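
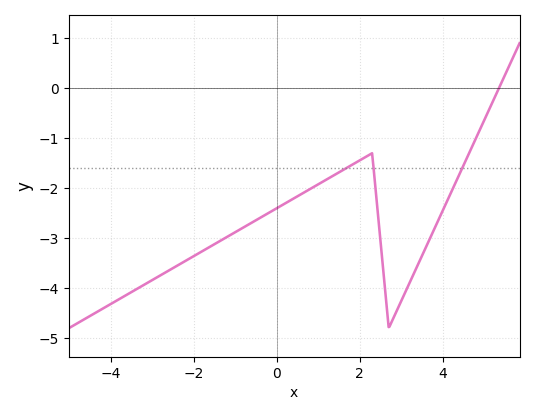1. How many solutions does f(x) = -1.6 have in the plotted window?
3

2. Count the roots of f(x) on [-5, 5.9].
1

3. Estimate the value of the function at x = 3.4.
-3.54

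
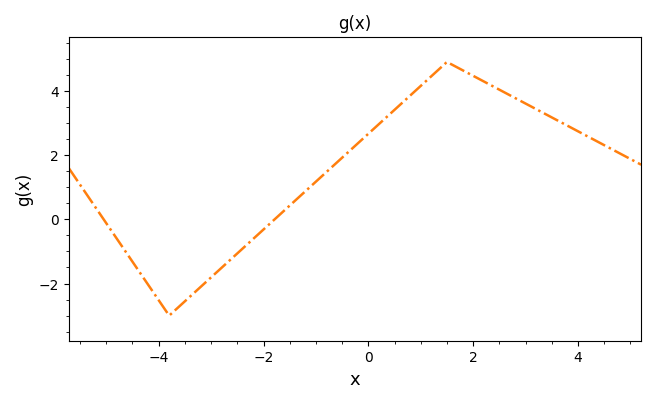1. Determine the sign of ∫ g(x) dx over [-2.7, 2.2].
positive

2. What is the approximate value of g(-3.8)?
-3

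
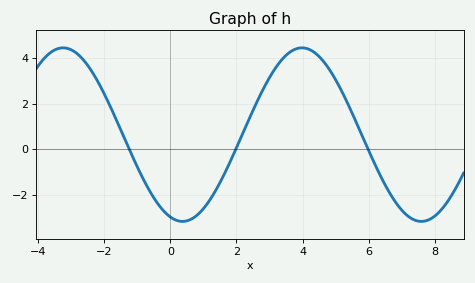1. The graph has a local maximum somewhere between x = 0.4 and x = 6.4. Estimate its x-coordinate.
4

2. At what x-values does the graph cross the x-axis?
-1.2, 2, 6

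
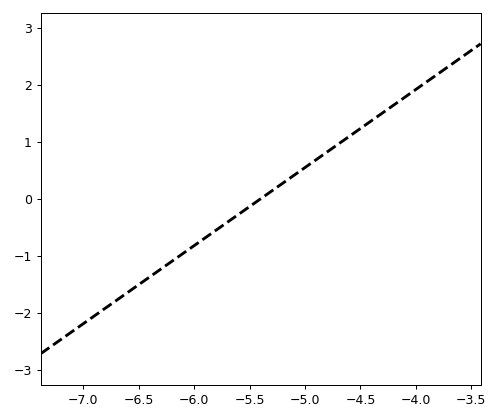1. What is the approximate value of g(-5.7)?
-0.4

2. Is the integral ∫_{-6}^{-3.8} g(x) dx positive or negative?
positive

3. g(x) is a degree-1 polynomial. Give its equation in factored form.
y = 1.37(x + 5.4)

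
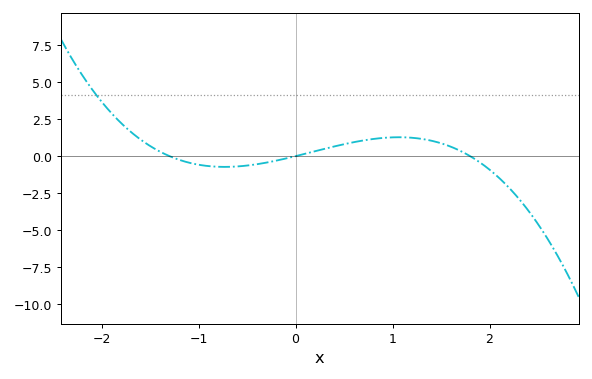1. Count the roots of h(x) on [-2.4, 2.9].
3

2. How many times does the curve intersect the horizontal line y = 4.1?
1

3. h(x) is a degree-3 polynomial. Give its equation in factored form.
y = -0.69(x + 1.3)(x - 0)(x - 1.8)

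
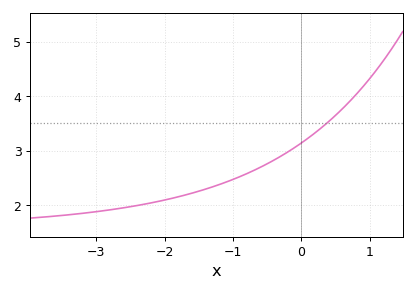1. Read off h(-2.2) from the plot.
2.04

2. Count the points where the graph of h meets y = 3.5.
1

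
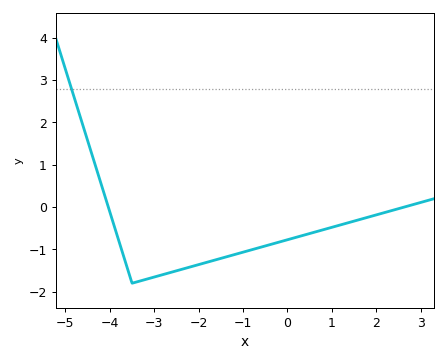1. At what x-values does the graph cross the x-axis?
-4, 2.6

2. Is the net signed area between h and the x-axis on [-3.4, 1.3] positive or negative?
negative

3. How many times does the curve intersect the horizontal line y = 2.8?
1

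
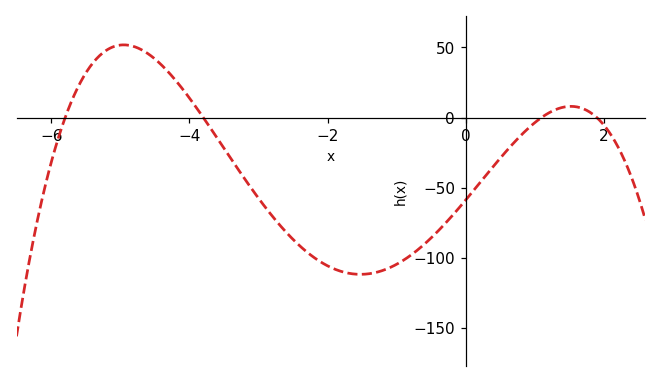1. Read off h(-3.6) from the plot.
-14.6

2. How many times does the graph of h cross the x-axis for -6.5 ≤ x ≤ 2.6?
4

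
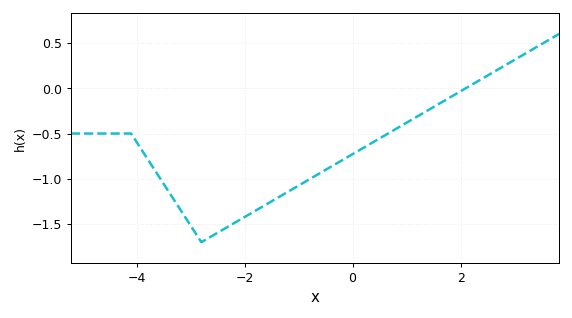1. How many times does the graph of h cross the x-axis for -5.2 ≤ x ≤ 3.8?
1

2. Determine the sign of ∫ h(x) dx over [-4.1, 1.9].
negative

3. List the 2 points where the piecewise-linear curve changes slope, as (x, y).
(-4.1, -0.5); (-2.8, -1.7)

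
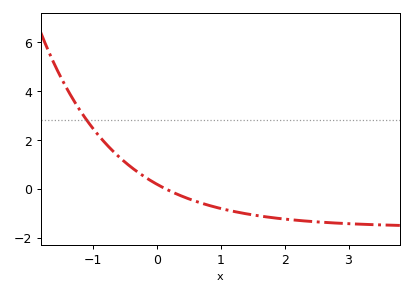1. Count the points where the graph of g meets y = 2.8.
1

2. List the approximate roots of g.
0.1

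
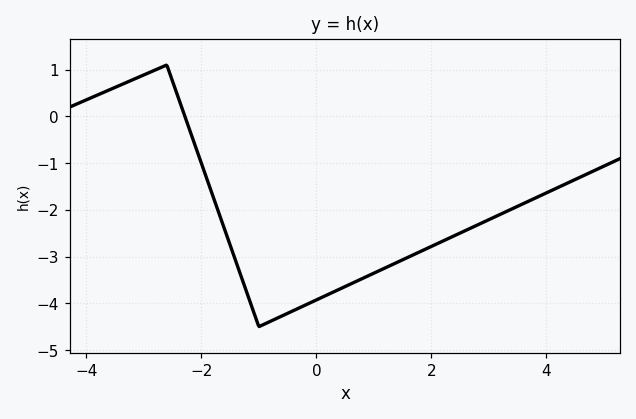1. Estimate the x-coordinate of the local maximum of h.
-2.6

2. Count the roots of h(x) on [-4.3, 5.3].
1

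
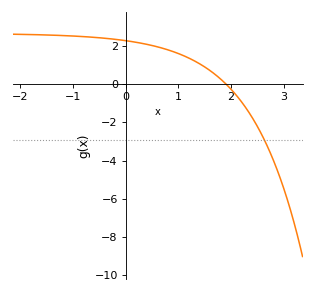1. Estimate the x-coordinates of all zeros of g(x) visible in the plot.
1.91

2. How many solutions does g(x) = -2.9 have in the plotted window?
1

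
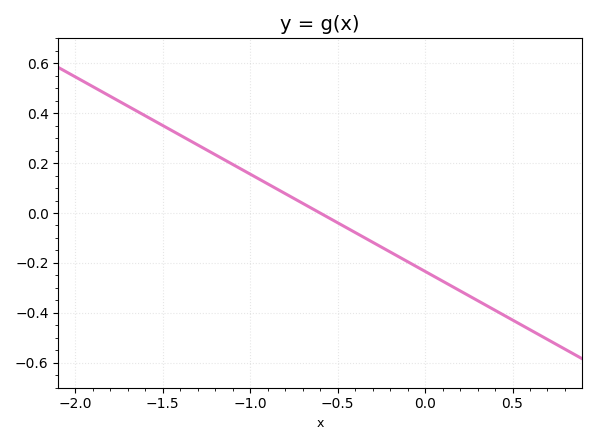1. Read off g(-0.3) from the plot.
-0.12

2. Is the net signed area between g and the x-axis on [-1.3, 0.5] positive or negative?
negative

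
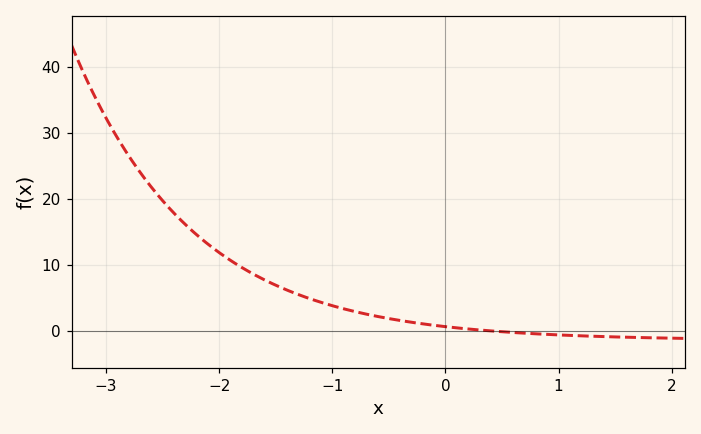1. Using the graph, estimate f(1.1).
-1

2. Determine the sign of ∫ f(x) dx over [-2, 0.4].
positive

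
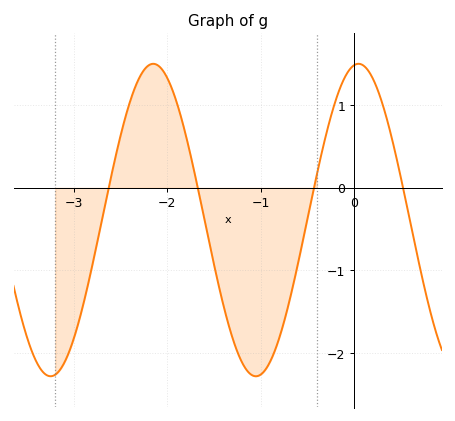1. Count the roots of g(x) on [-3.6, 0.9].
4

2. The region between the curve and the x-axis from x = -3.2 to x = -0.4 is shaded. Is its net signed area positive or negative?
negative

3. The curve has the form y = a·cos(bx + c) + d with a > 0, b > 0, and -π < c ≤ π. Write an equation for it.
y = 1.89cos(2.86x - 0.13) - 0.39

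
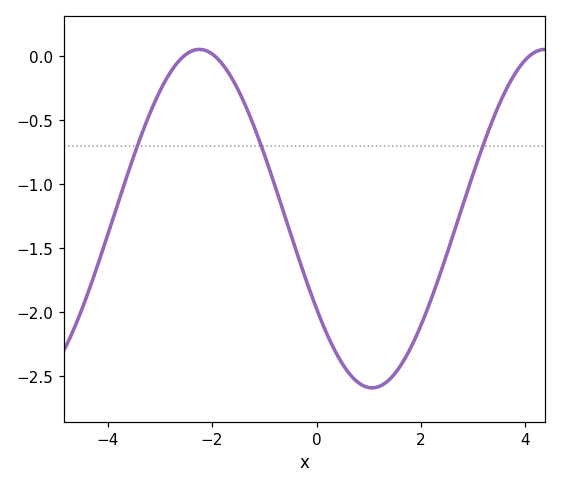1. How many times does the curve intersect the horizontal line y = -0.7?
3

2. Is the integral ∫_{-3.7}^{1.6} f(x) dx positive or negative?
negative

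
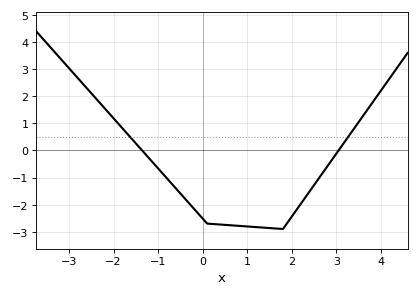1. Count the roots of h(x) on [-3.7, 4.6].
2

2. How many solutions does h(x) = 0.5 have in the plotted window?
2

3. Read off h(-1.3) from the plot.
-0.1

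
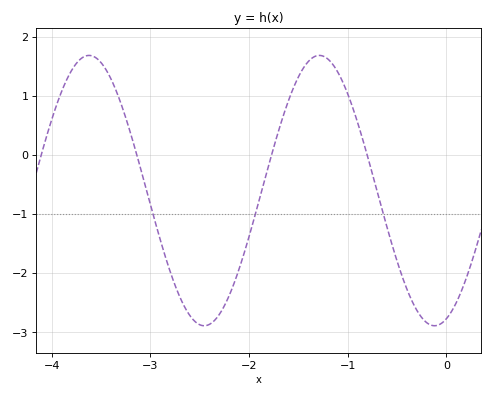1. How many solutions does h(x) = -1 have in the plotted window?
3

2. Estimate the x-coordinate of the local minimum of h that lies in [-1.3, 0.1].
-0.1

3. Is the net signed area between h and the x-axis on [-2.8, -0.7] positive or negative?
negative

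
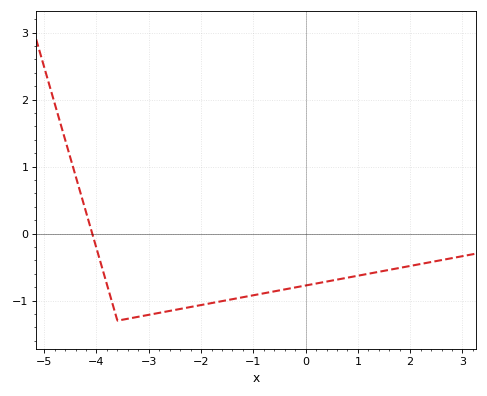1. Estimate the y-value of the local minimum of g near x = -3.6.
-1.3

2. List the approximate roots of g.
-4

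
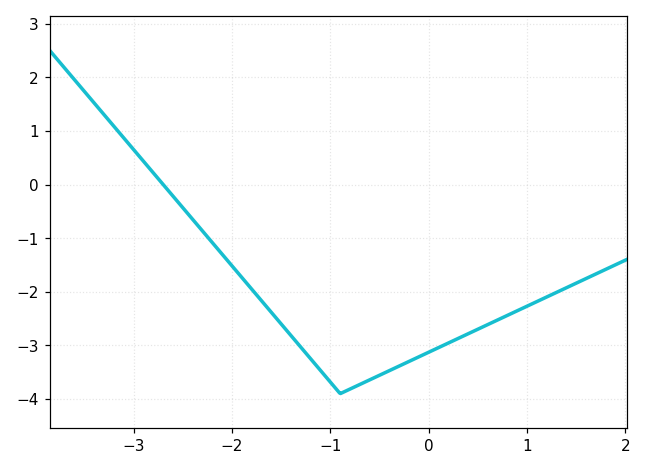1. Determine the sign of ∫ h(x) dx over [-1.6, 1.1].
negative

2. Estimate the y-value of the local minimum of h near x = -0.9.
-3.9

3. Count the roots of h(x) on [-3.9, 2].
1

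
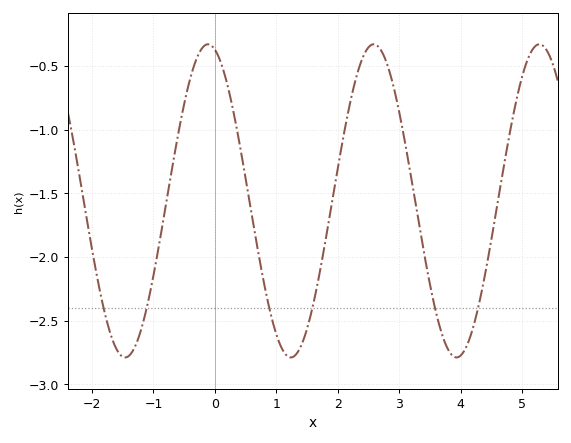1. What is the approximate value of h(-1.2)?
-2.57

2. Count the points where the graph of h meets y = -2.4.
6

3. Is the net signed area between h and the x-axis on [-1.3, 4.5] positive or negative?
negative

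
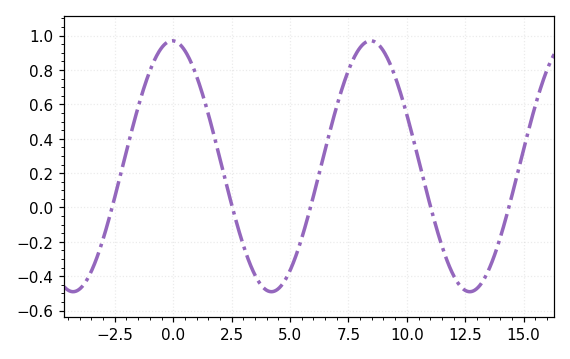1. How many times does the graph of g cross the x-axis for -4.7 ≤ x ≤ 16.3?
5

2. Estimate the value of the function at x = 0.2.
0.96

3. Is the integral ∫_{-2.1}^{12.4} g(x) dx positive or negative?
positive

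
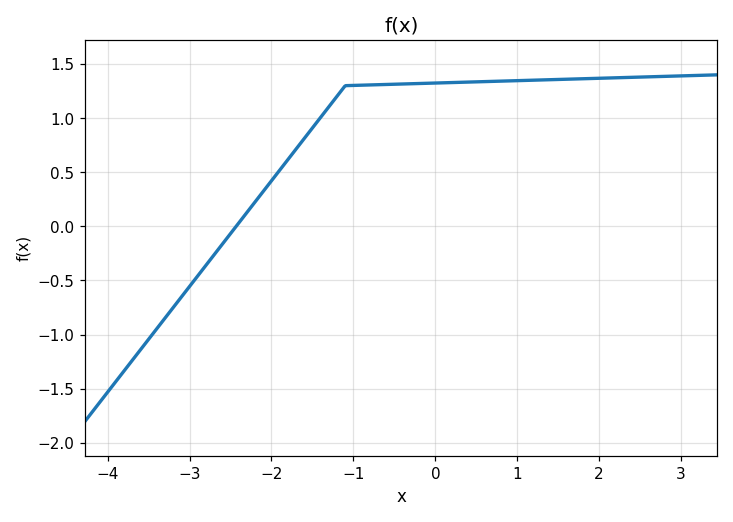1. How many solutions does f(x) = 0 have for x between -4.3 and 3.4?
1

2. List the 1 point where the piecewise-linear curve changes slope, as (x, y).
(-1.1, 1.3)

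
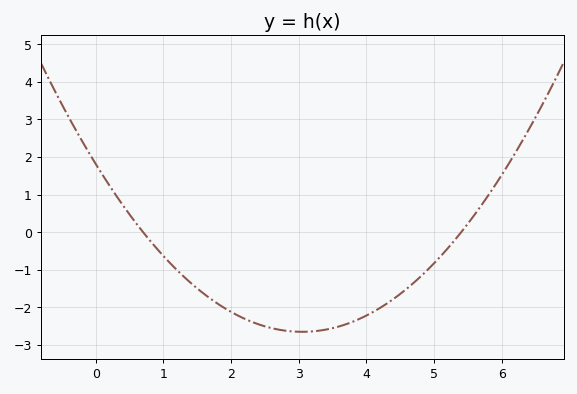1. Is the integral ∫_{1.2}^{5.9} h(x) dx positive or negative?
negative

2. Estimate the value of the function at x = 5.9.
1.25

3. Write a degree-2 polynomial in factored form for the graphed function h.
y = 0.48(x - 0.7)(x - 5.4)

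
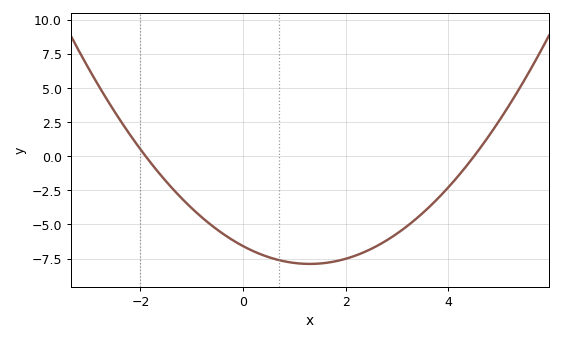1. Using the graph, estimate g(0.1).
-6.8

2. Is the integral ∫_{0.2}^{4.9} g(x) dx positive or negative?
negative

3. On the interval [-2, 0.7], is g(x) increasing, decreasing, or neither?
decreasing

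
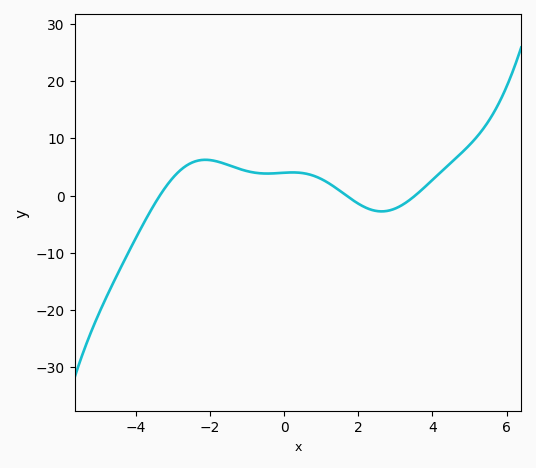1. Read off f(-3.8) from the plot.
-5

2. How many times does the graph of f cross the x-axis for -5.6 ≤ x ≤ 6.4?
3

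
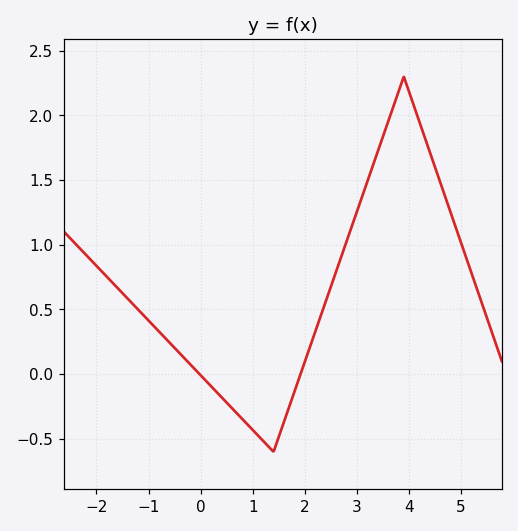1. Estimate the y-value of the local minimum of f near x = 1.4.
-0.6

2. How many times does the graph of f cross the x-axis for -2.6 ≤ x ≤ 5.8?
2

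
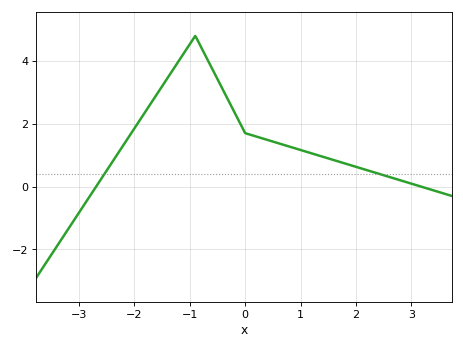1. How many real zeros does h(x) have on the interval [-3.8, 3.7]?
2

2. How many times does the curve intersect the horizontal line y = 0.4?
2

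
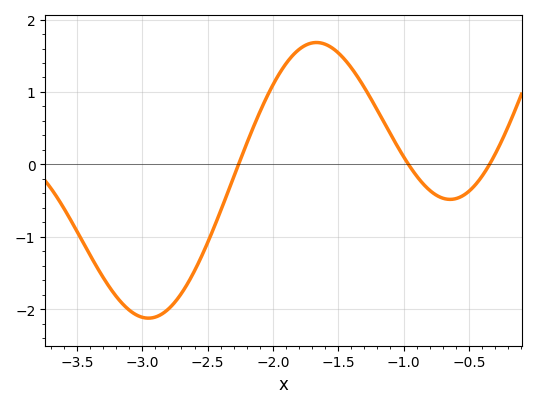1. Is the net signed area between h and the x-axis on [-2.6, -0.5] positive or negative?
positive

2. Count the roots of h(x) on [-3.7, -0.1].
3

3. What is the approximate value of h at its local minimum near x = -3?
-2.12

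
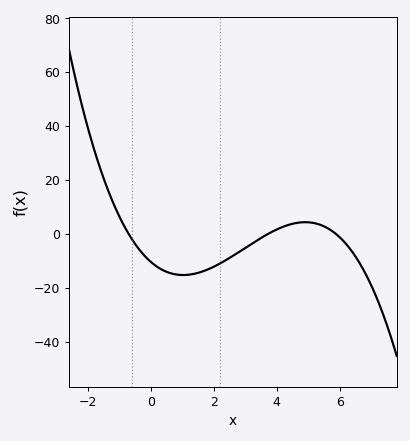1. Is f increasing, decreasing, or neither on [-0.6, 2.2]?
neither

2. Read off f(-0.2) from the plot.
-7.97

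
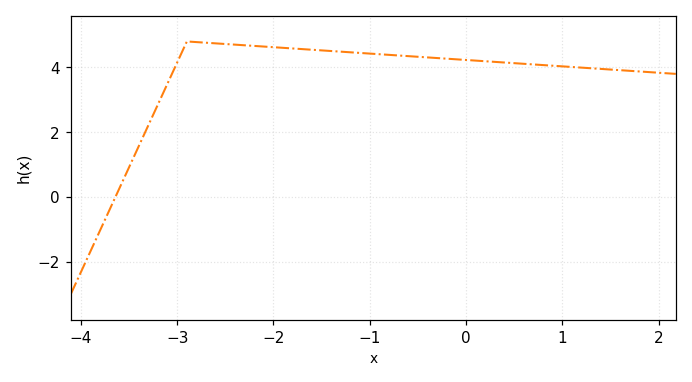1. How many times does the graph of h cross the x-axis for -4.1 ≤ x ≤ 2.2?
1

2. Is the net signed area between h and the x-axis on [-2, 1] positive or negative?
positive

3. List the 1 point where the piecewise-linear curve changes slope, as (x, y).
(-2.9, 4.8)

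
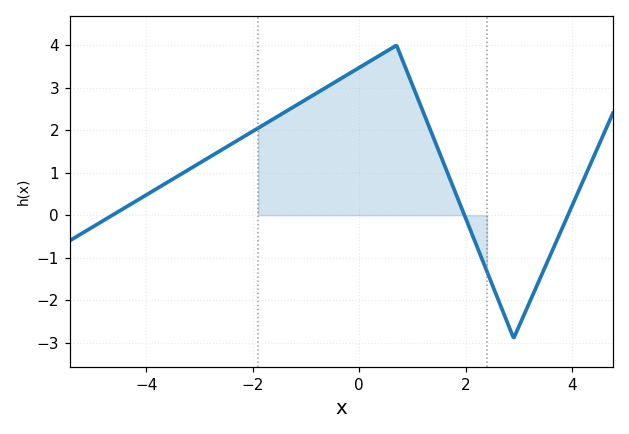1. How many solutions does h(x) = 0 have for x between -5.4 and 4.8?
3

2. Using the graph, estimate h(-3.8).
0.628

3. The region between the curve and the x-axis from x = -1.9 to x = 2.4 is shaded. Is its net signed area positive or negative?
positive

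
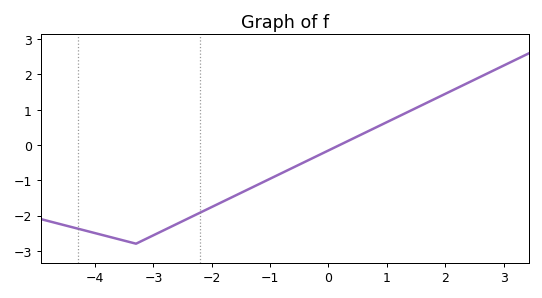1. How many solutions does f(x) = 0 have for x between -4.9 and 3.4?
1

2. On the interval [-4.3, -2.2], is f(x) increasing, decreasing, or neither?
neither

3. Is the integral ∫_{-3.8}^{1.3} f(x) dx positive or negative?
negative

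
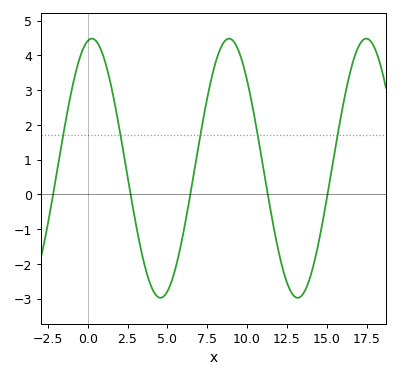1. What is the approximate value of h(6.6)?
0.4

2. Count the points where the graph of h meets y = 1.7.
5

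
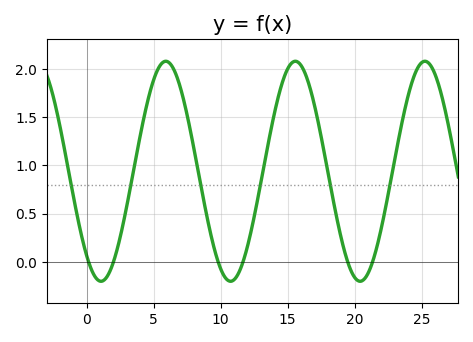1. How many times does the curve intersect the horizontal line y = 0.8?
6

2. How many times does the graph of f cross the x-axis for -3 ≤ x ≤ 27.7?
6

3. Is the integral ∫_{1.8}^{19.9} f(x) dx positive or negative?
positive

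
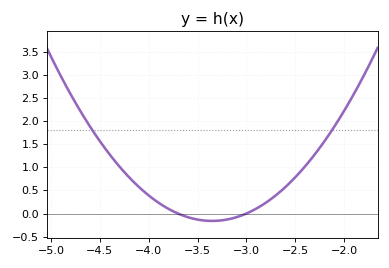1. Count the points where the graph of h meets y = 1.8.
2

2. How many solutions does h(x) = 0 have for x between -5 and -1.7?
2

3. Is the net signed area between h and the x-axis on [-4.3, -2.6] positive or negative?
positive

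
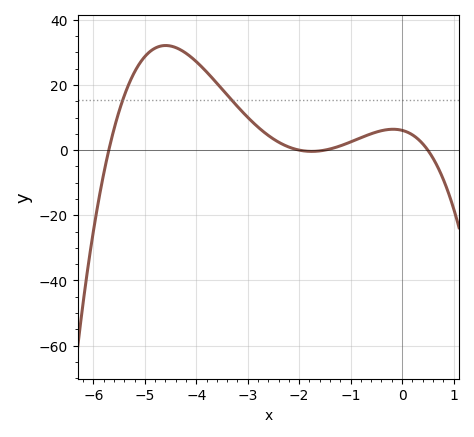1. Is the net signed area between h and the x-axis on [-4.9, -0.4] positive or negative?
positive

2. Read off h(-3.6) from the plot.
20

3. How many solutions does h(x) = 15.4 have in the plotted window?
2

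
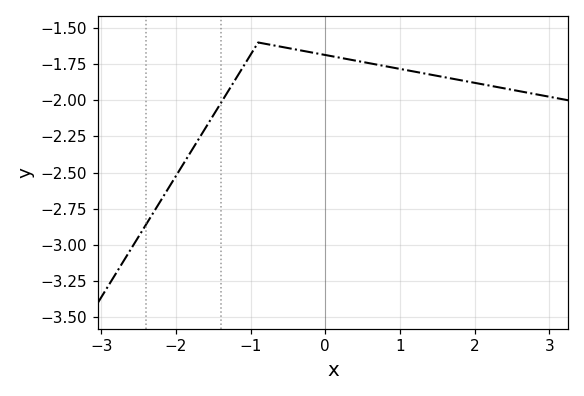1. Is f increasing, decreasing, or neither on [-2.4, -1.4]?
increasing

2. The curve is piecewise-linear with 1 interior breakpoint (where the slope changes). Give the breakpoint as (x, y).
(-0.9, -1.6)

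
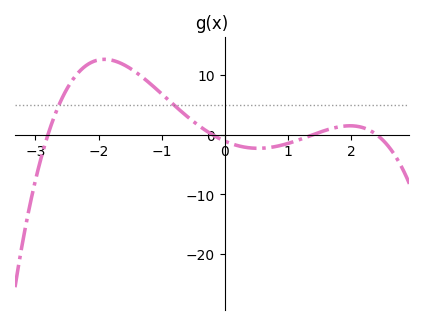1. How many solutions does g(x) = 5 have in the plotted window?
2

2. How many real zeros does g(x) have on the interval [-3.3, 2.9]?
4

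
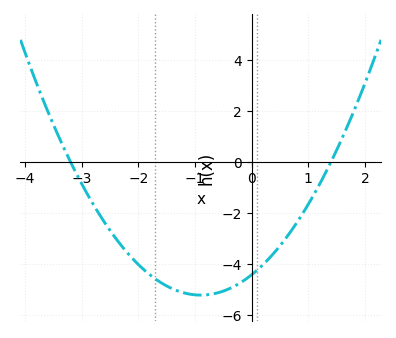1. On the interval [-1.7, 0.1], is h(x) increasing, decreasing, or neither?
neither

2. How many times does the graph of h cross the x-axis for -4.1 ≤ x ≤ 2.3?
2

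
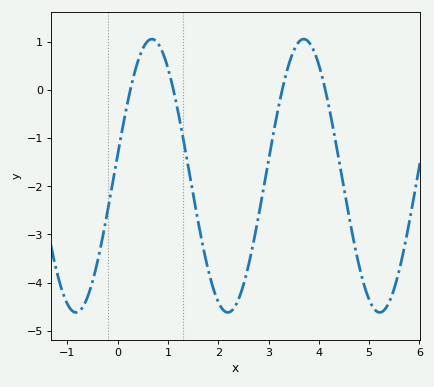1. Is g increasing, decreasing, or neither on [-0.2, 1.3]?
neither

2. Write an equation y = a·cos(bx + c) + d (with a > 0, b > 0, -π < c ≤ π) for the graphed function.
y = 2.84cos(2.1x - 1.4) - 1.78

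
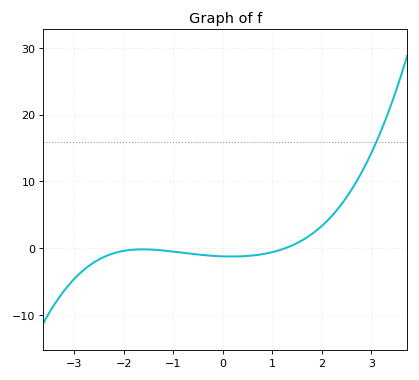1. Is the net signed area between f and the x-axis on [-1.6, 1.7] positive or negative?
negative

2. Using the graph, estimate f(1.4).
0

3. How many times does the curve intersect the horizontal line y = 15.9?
1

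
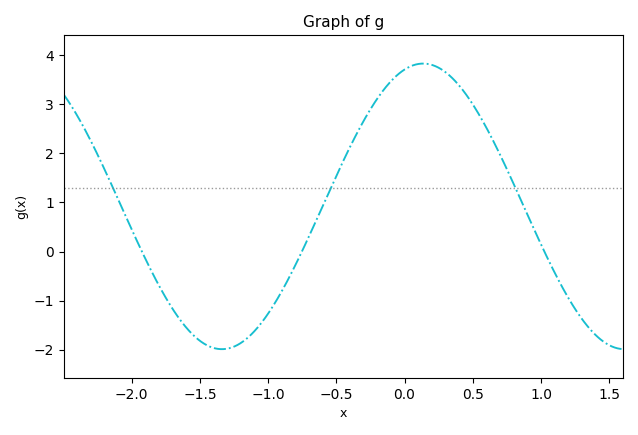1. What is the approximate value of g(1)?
0.1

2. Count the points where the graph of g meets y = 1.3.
3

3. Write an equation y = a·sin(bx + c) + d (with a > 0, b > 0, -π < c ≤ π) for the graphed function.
y = 2.91sin(2.1x + 1.3) + 0.92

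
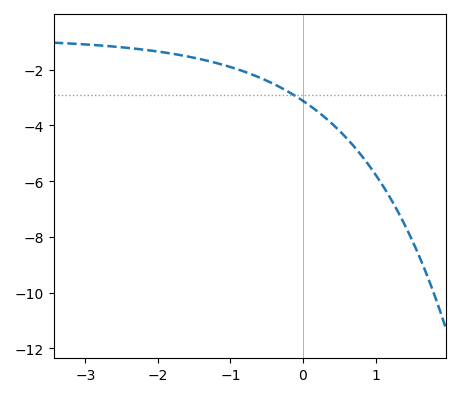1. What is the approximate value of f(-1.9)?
-1.4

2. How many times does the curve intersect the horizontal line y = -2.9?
1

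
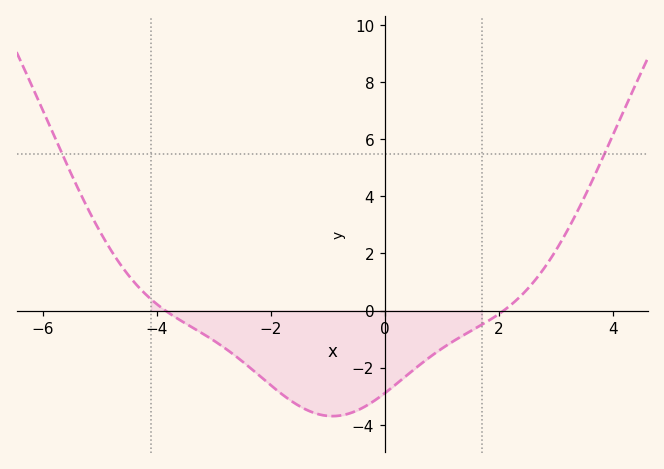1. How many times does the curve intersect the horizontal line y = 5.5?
2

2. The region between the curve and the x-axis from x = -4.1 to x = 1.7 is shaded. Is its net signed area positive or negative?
negative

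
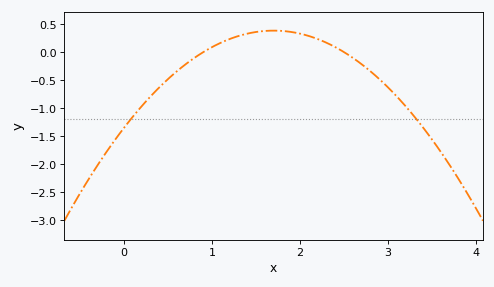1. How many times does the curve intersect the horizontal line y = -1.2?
2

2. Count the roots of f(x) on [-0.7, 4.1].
2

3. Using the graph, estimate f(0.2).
-0.966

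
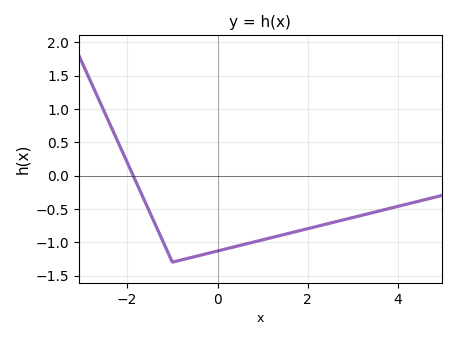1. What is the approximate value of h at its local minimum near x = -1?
-1.3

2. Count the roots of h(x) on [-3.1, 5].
1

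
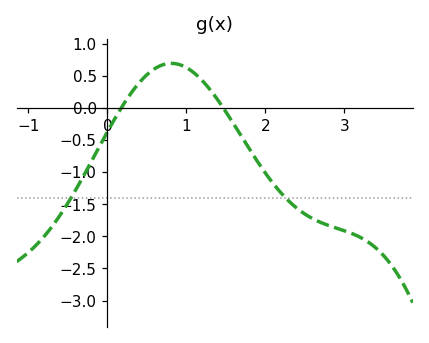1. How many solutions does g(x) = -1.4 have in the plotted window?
2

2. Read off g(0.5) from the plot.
0.52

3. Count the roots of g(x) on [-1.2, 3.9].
2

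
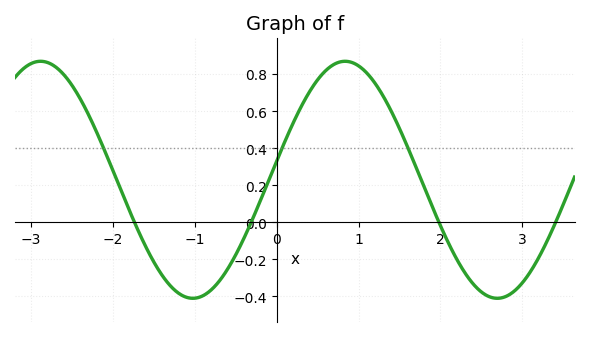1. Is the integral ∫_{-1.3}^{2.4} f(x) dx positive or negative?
positive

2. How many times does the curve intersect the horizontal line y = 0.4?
3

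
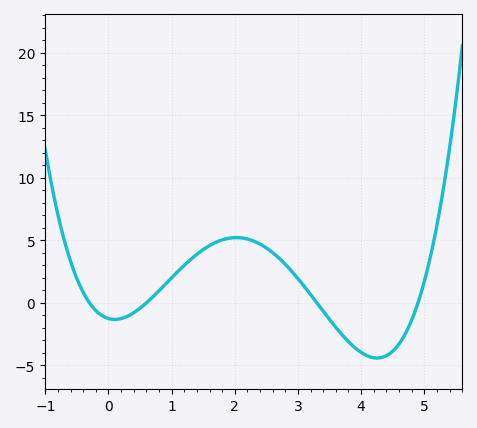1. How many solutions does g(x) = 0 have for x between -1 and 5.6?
4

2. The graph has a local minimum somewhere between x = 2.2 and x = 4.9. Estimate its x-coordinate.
4.3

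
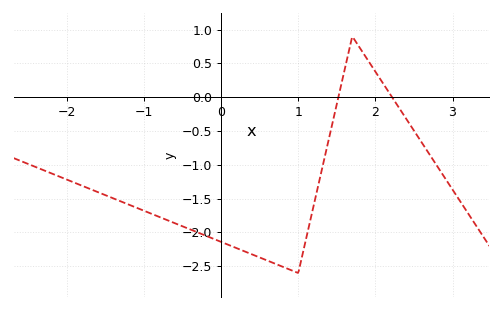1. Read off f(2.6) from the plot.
-0.65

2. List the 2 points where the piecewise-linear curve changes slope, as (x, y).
(1, -2.6); (1.7, 0.9)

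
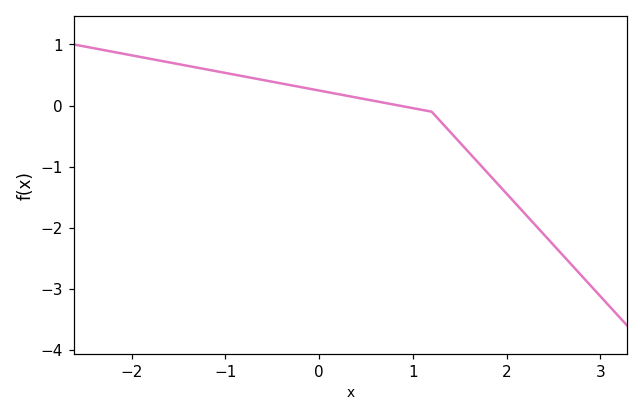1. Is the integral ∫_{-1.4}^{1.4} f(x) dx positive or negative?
positive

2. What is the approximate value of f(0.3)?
0.159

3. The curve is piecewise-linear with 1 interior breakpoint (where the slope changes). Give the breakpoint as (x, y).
(1.2, -0.1)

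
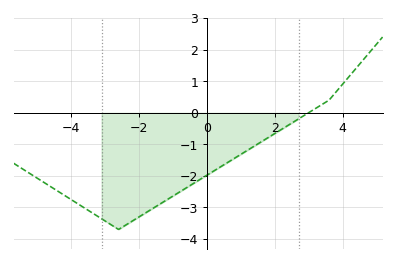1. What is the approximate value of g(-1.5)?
-2.97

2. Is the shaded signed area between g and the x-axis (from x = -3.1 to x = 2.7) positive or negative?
negative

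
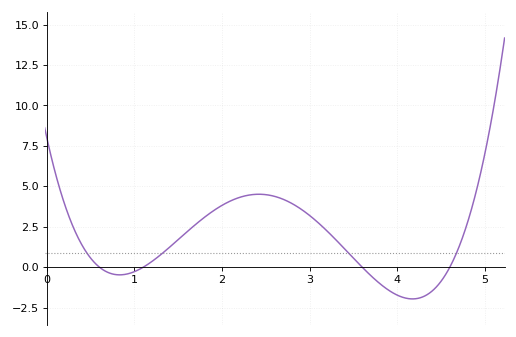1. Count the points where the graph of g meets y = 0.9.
4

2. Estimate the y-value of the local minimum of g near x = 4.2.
-2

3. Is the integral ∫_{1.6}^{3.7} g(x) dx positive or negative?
positive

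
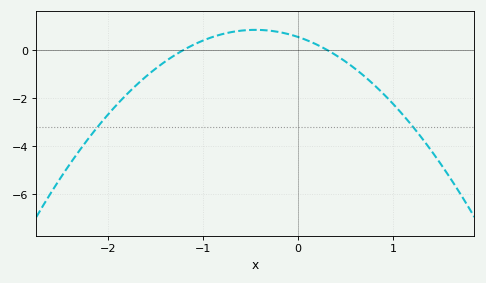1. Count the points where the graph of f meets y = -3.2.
2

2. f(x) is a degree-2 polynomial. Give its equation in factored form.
y = -1.47(x + 1.2)(x - 0.3)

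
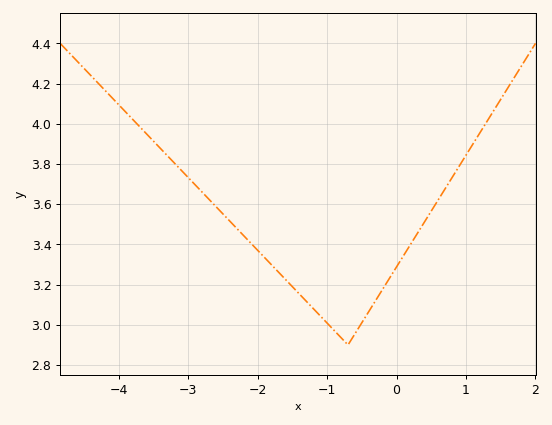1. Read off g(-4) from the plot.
4.09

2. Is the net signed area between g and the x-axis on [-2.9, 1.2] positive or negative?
positive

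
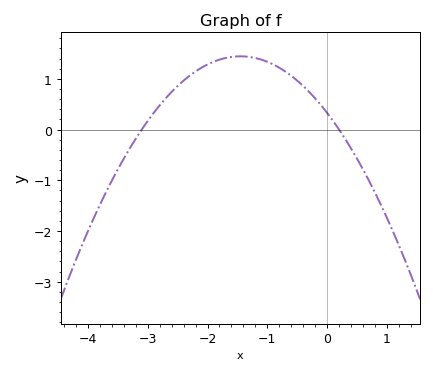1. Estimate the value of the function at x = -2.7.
0.615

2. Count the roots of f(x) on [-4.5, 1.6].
2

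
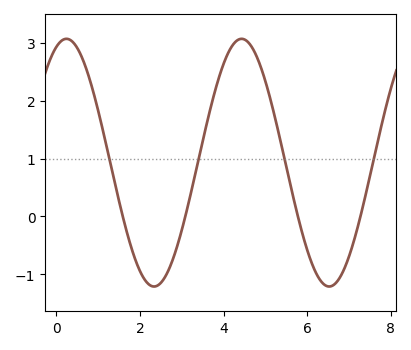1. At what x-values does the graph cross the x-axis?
1.6, 3, 5.8, 7.2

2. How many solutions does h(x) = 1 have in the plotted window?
4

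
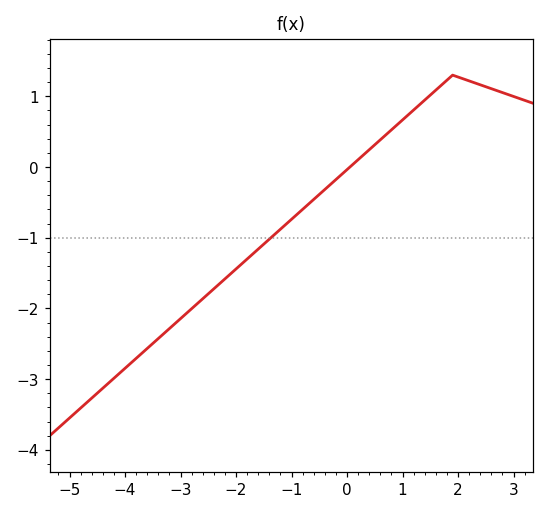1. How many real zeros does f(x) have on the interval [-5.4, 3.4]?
1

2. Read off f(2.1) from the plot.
1.25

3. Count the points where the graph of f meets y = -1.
1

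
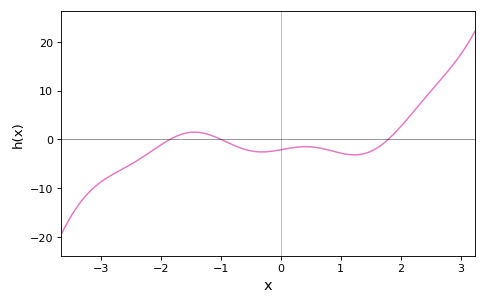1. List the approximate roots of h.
-1.85, -1, 1.79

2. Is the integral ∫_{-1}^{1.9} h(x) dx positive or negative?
negative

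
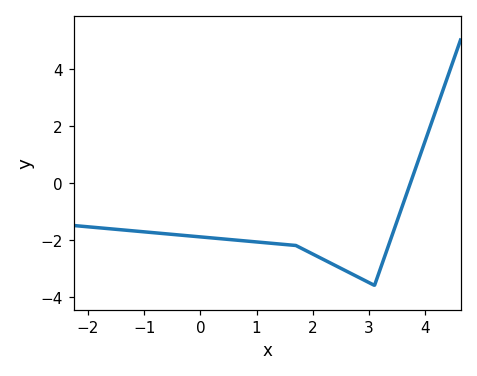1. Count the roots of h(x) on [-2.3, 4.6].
1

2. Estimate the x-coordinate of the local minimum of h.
3.1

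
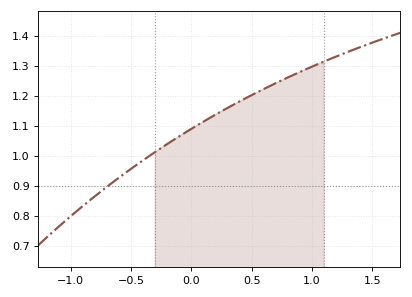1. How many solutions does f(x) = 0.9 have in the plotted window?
1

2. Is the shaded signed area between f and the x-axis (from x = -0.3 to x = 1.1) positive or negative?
positive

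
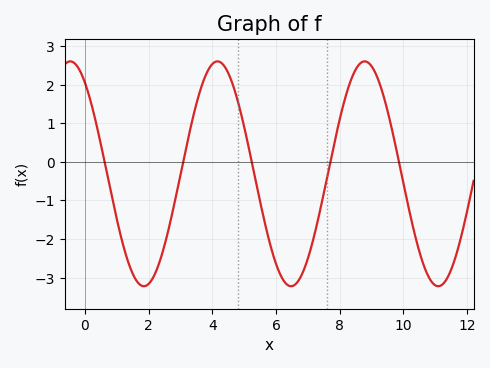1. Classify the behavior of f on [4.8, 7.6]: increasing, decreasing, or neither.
neither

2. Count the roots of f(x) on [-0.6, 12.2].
5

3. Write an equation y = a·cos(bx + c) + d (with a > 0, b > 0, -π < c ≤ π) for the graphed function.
y = 2.91cos(1.36x + 0.62) - 0.31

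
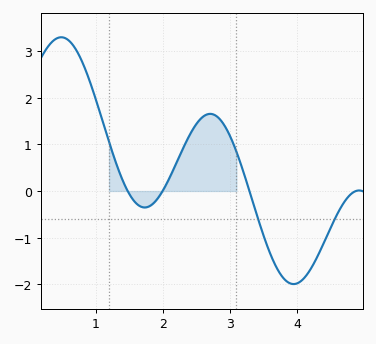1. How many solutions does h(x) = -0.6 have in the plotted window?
2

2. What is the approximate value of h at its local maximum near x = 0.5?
3.3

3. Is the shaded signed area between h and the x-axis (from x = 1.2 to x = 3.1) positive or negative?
positive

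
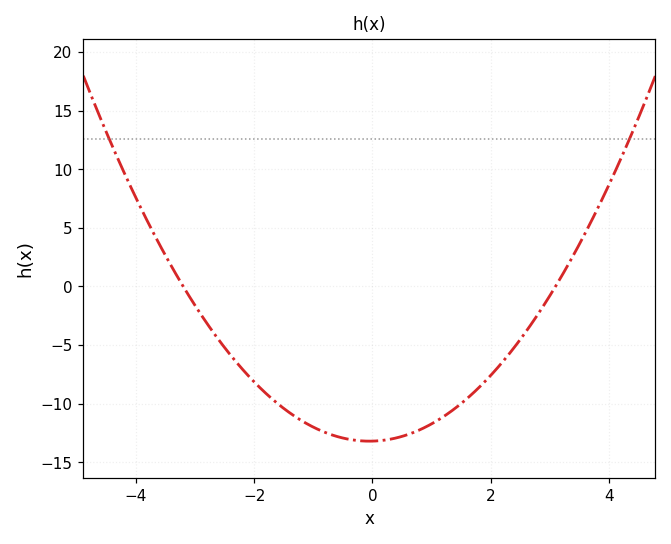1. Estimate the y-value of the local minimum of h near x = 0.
-13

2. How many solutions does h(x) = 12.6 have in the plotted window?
2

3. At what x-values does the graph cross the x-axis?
-3.2, 3.2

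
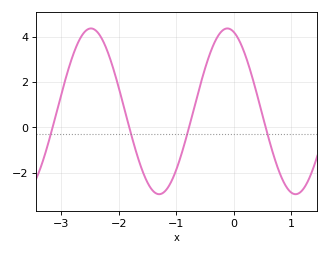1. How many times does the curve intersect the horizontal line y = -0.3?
4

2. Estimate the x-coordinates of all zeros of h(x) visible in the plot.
-3.1, -1.8, -0.8, 0.6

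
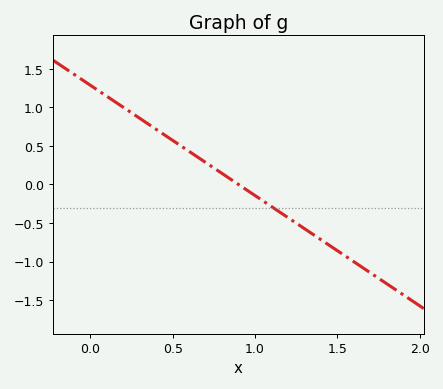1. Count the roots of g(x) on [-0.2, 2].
1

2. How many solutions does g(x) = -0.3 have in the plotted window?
1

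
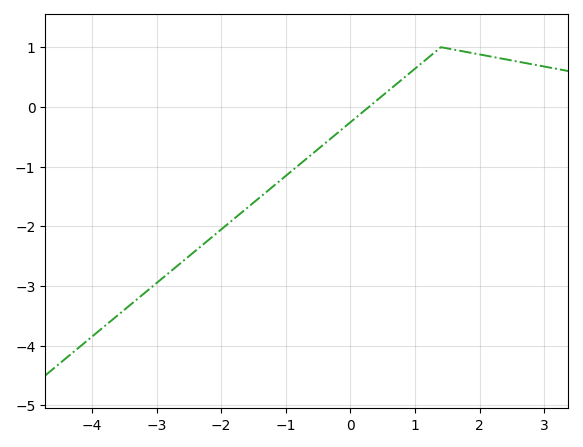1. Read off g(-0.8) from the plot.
-1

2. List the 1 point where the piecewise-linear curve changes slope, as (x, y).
(1.4, 1)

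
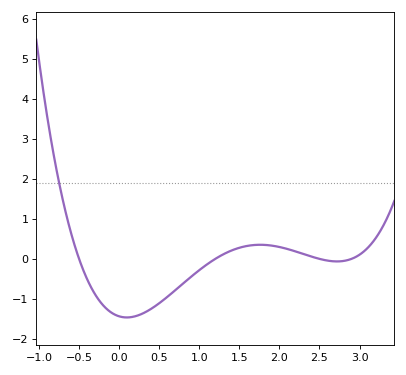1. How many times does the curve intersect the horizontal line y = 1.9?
1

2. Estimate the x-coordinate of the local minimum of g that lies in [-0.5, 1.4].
0.096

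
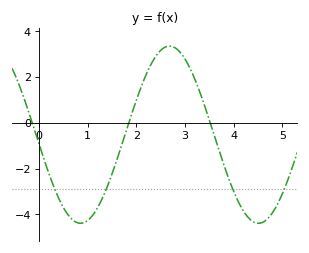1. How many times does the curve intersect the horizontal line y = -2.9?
4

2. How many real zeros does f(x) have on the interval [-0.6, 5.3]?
3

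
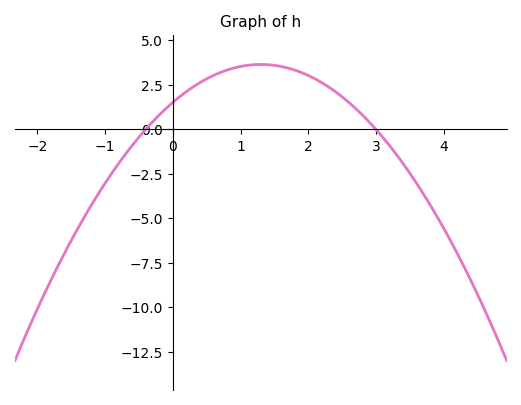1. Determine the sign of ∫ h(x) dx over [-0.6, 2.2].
positive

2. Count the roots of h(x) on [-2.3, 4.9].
2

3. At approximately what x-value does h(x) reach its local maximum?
1.3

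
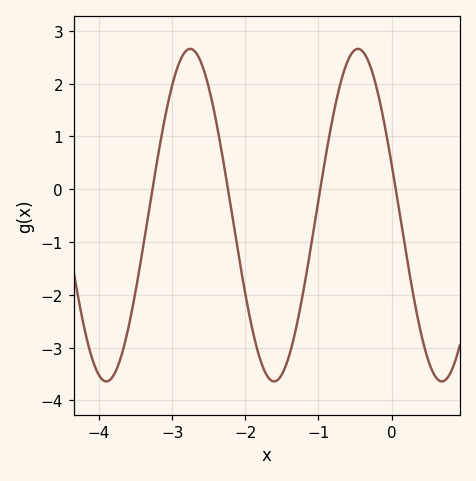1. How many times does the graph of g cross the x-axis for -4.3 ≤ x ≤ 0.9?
4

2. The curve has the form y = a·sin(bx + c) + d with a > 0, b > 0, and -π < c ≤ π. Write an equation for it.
y = 3.15sin(2.7x + 2.8) - 0.49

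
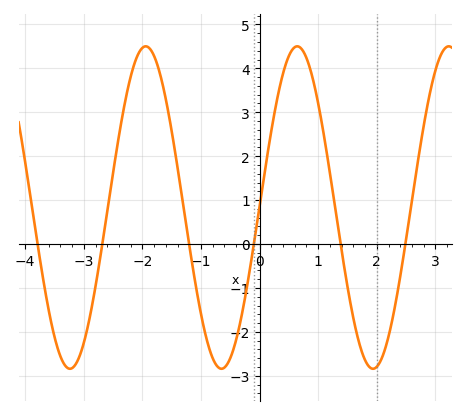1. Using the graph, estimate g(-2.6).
0.739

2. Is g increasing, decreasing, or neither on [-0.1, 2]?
neither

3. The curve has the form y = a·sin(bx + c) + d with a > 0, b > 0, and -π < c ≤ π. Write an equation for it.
y = 3.67sin(2.43x + 0.01) + 0.83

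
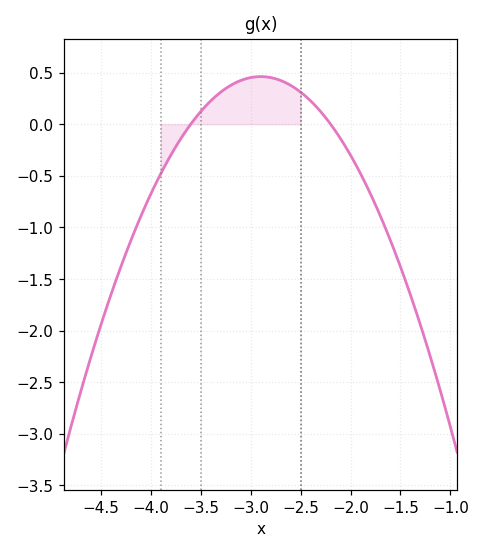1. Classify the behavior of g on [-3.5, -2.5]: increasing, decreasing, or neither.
neither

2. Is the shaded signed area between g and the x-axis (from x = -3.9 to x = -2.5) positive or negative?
positive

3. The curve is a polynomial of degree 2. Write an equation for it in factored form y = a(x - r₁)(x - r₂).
y = -0.94(x + 3.6)(x + 2.2)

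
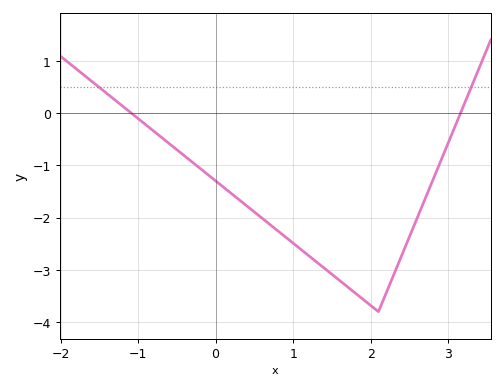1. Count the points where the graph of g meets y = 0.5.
2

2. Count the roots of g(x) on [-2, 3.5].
2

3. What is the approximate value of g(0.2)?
-1.54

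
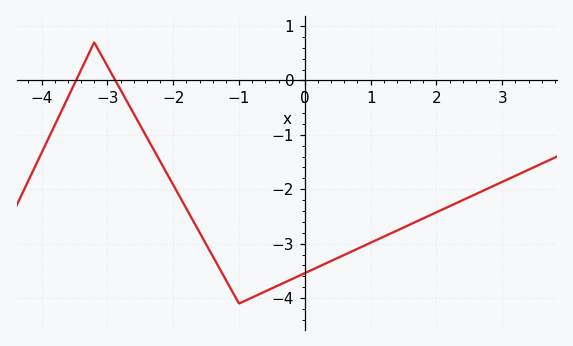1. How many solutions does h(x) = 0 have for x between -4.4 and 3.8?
2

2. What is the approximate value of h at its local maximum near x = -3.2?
0.696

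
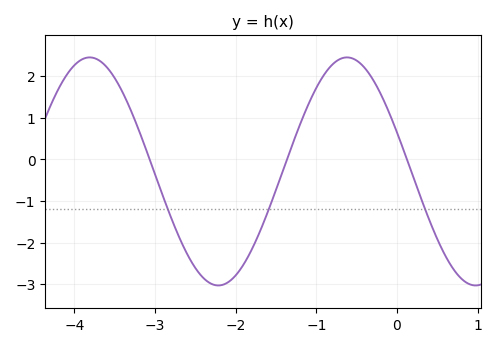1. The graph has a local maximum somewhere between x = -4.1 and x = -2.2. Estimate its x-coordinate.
-3.8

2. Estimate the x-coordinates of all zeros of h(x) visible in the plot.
-3.1, -1.4, 0.1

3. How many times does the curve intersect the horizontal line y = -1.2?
3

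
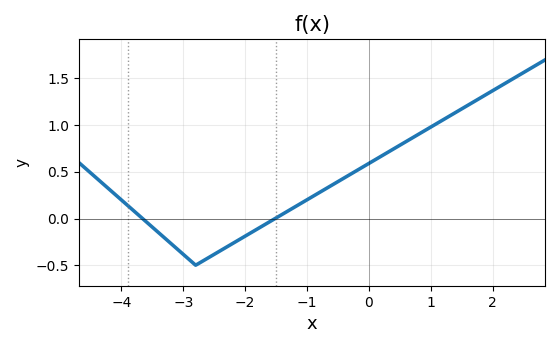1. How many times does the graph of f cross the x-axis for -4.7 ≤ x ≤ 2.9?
2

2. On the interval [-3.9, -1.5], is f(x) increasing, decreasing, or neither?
neither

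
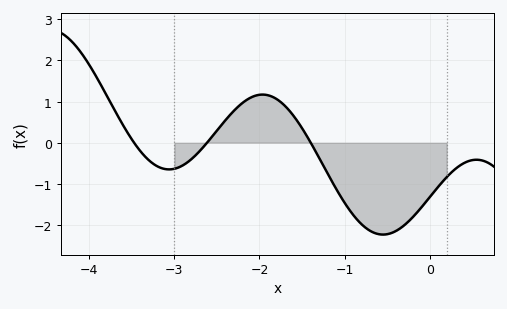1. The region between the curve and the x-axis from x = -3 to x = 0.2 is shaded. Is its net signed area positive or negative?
negative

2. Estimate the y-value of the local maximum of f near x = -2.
1.2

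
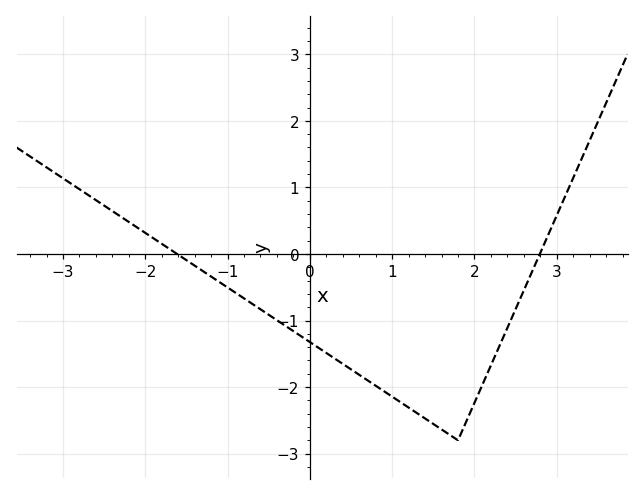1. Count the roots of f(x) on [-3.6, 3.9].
2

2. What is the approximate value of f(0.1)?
-1.4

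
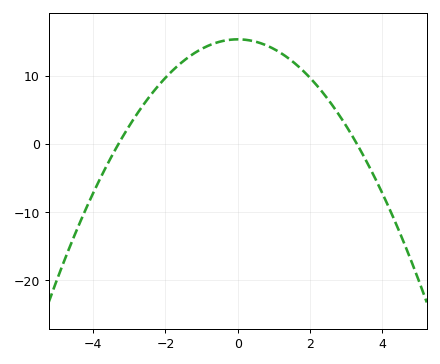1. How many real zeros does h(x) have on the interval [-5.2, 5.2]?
2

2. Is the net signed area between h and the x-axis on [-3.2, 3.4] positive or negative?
positive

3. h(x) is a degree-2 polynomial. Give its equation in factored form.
y = -1.41(x + 3.3)(x - 3.3)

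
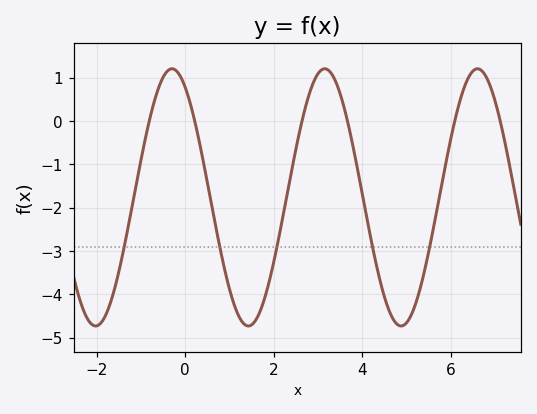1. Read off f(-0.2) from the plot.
1.16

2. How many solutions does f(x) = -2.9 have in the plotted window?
5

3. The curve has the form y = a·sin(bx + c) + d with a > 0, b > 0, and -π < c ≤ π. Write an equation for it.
y = 2.97sin(1.82x + 2.11) - 1.76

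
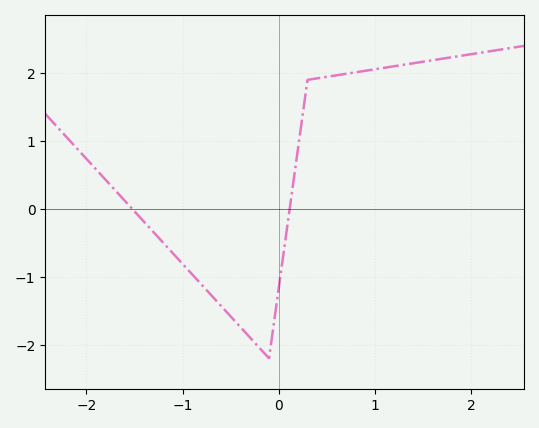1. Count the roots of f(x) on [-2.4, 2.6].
2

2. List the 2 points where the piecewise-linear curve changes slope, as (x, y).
(-0.1, -2.2); (0.3, 1.9)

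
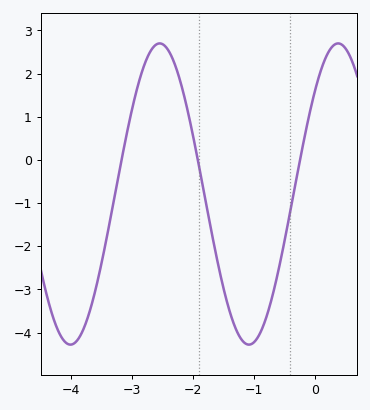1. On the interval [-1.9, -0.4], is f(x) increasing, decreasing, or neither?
neither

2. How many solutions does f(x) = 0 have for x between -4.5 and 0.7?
3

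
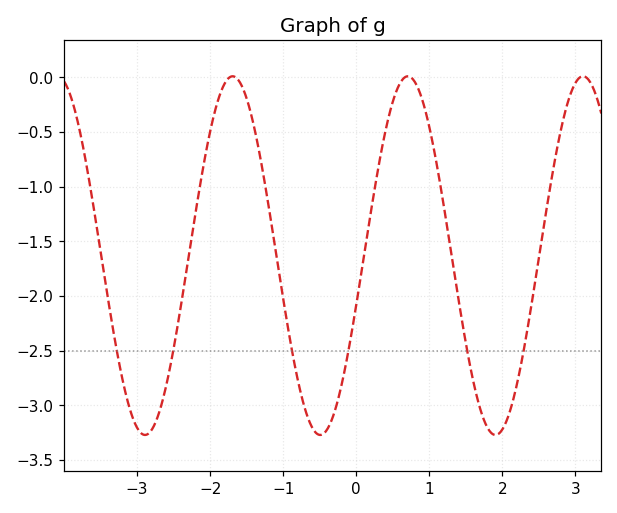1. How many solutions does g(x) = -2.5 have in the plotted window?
6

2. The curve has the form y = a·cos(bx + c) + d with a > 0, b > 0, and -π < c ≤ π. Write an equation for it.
y = 1.64cos(2.6x - 1.9) - 1.63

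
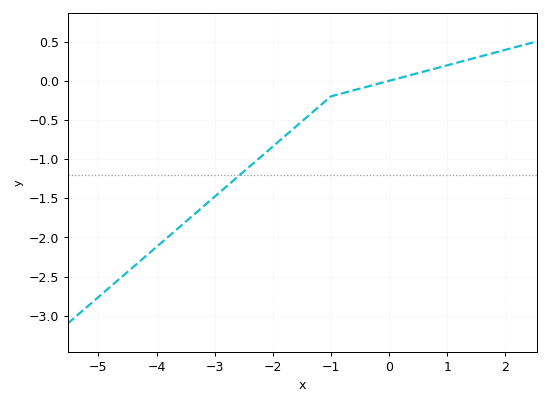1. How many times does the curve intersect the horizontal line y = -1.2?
1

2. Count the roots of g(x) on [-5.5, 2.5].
1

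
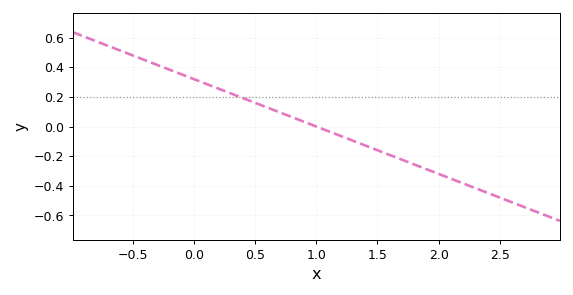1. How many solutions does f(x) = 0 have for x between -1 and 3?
1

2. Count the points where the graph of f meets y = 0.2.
1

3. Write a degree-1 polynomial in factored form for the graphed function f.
y = -0.32(x - 1)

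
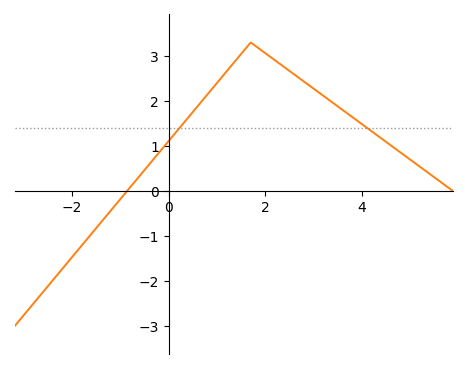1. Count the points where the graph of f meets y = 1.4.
2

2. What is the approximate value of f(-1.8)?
-1.2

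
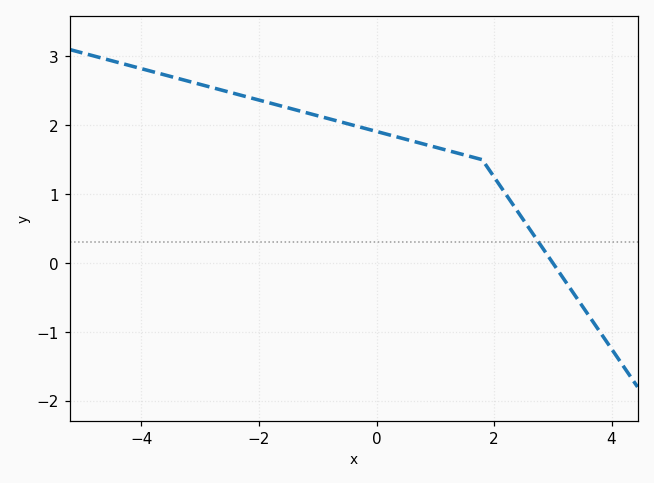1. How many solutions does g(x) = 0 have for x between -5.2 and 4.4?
1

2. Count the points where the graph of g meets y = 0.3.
1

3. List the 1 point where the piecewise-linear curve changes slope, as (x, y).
(1.8, 1.5)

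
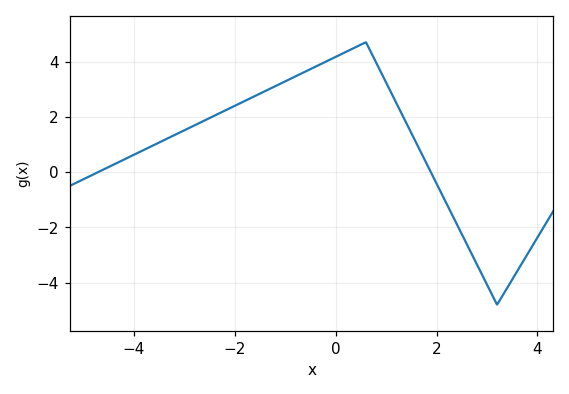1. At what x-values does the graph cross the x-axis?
-4.8, 1.8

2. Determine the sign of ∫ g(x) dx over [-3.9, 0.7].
positive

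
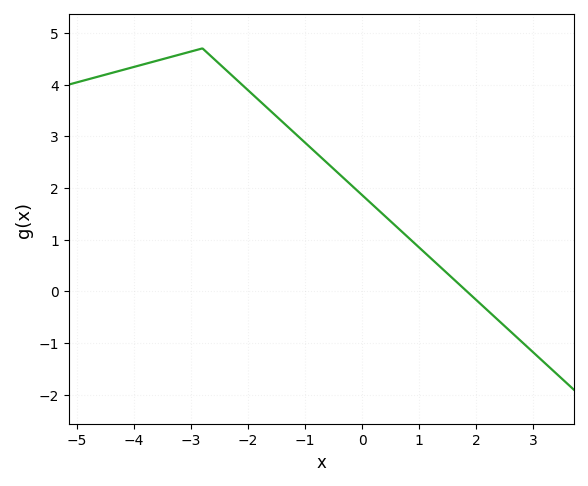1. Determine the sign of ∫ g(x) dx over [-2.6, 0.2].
positive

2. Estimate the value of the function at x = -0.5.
2.37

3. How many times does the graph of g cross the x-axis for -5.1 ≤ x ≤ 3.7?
1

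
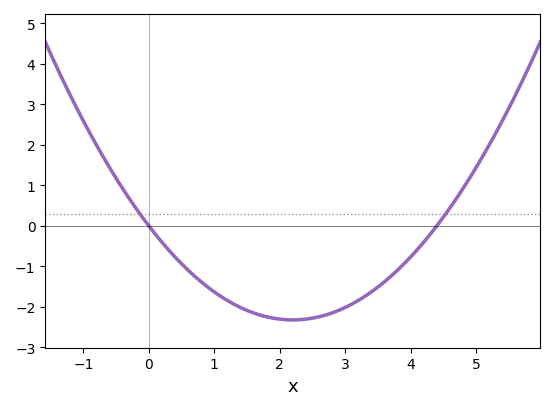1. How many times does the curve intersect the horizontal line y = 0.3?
2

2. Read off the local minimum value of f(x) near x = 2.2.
-2.32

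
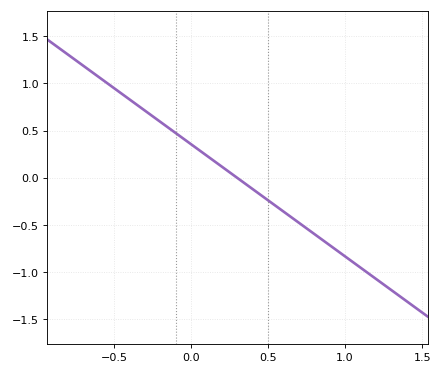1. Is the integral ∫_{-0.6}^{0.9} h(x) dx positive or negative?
positive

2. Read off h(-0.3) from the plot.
0.714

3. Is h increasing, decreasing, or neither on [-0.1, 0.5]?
decreasing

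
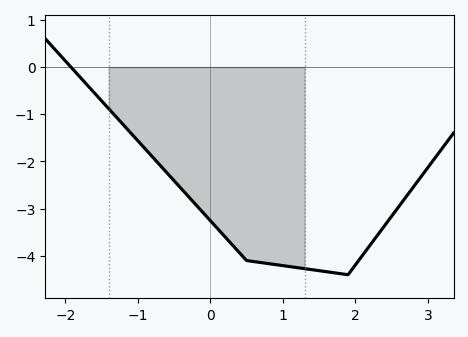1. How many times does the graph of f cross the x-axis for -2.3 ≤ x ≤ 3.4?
1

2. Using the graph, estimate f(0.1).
-3.4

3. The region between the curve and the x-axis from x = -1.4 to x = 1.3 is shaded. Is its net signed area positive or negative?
negative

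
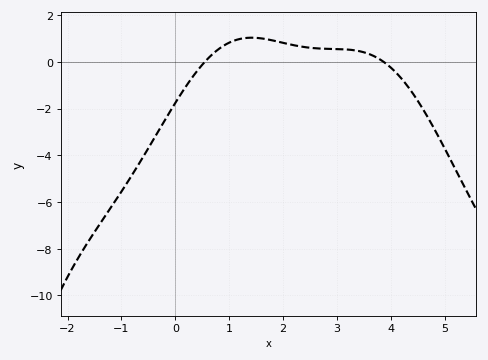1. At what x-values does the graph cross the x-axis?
0.547, 3.87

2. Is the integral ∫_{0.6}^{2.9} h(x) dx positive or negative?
positive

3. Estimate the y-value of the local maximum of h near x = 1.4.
1.04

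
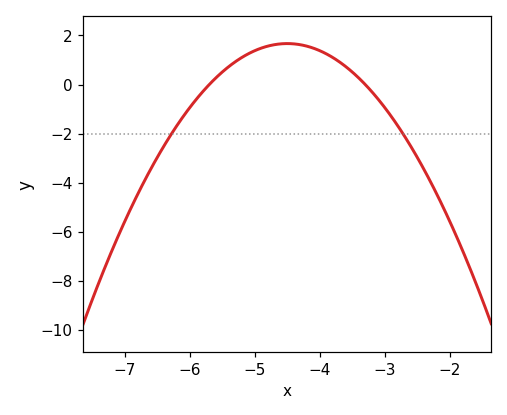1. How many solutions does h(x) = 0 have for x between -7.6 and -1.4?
2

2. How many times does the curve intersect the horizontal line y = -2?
2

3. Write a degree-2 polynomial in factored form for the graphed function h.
y = -1.16(x + 5.7)(x + 3.3)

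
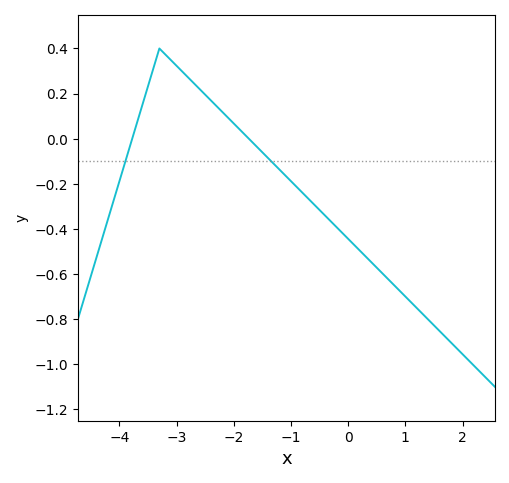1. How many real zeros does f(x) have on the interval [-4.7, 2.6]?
2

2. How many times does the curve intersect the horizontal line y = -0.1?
2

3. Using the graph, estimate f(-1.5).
-0.06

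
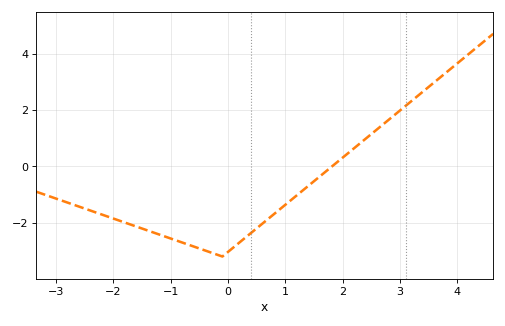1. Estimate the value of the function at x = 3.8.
3.32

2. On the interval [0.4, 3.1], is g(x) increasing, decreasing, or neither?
increasing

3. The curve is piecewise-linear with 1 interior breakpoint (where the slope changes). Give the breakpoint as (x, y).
(-0.1, -3.2)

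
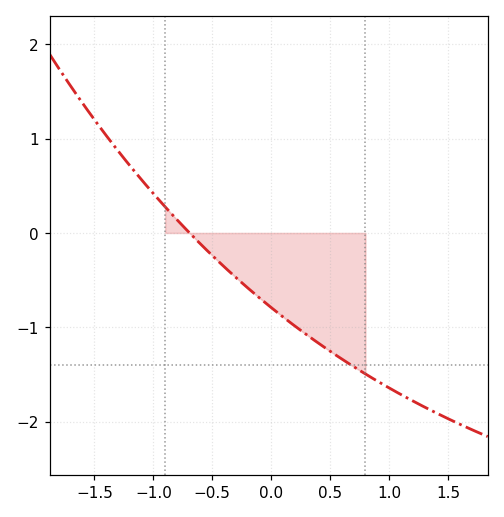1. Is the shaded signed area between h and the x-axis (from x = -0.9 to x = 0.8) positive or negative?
negative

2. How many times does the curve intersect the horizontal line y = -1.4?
1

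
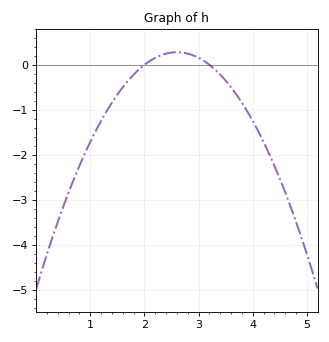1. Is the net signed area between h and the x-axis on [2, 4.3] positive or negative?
negative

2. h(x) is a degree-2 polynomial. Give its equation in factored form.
y = -0.78(x - 2)(x - 3.2)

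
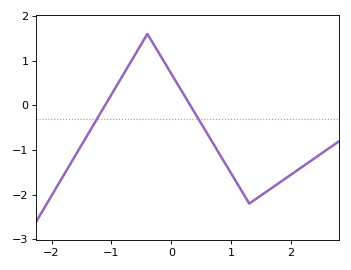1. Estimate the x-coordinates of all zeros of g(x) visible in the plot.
-1.1, 0.3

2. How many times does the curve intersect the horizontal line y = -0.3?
2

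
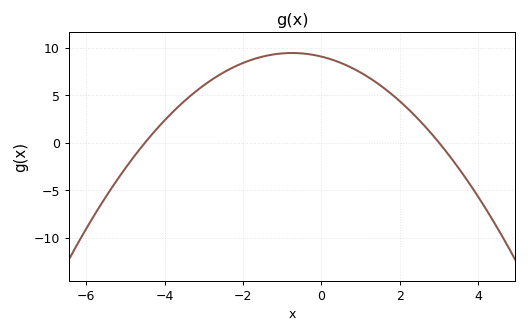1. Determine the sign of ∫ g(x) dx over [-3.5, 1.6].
positive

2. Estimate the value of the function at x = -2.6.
7.13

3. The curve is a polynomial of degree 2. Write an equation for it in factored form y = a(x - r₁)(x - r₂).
y = -0.67(x + 4.5)(x - 3)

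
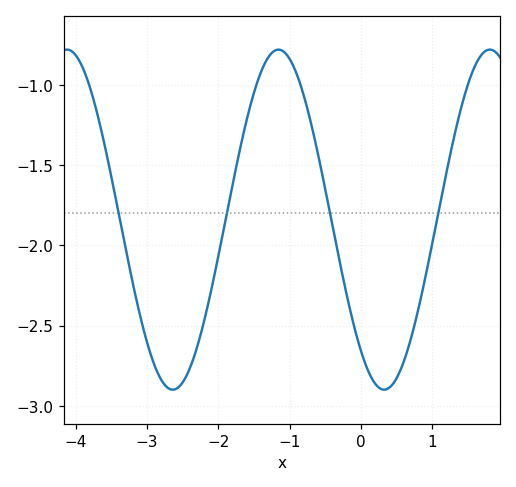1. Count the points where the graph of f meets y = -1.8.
4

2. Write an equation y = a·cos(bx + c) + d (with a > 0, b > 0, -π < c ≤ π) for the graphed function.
y = 1.06cos(2.12x + 2.45) - 1.84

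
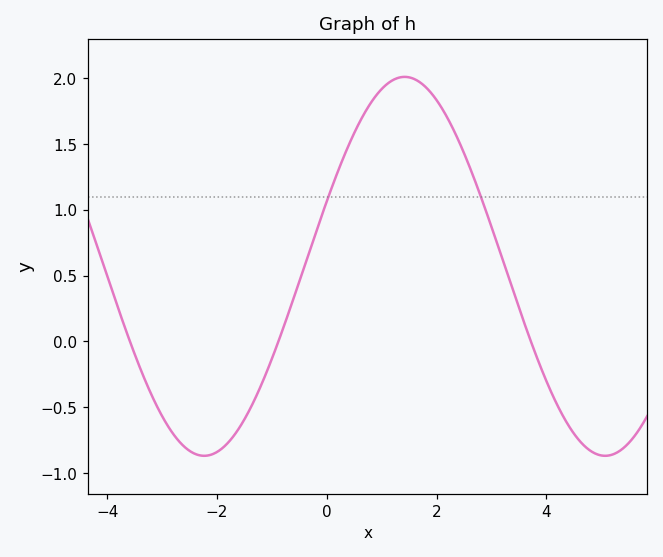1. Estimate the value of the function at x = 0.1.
1.18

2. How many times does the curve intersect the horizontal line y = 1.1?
2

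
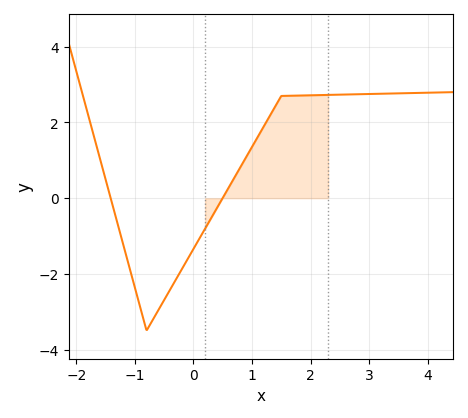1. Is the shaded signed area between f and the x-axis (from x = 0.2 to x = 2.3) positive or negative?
positive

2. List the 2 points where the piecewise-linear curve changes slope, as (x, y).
(-0.8, -3.5); (1.5, 2.7)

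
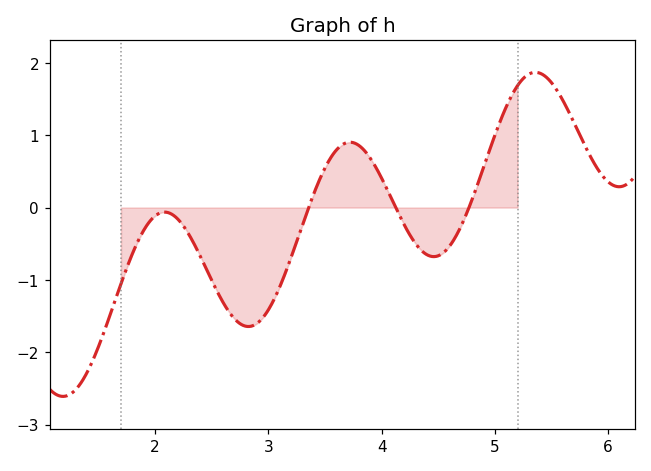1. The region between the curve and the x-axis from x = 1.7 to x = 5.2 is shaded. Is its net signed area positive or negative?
negative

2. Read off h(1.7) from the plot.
-1.05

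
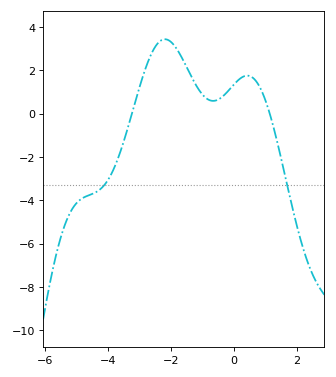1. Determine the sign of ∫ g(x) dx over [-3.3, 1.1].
positive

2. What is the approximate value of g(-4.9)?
-4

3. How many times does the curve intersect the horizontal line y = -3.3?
2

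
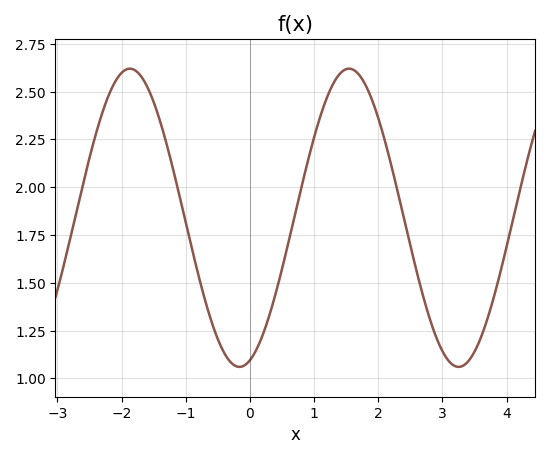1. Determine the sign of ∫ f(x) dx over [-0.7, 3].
positive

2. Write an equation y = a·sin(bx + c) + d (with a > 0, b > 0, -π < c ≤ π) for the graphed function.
y = 0.78sin(1.84x - 1.27) + 1.84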